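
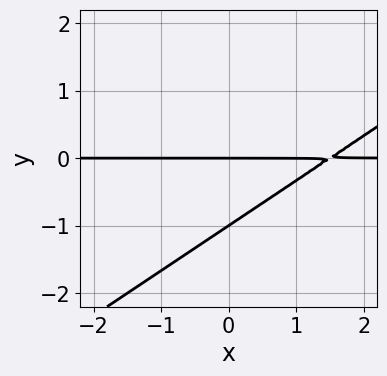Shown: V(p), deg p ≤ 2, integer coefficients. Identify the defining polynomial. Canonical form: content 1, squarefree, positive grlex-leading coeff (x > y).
2*x*y - 3*y^2 - 3*y

First, the degree is 2 — the shape is more complex than any degree-1 curve.
Then, from the axis intercepts and sections: every point of the x-axis in the box is on the curve; the y-axis gridline crossings are at y ∈ {-1, 0}.
Finally, matching integer coefficients to the picture gives p.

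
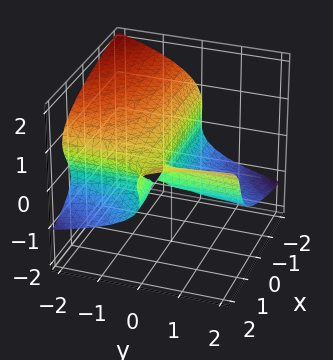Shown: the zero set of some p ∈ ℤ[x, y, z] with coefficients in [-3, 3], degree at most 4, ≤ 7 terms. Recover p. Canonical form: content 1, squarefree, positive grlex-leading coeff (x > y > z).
3*z^3 - 2*x*y + y*z - 2*z^2 + 2*y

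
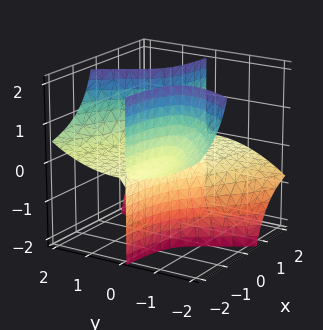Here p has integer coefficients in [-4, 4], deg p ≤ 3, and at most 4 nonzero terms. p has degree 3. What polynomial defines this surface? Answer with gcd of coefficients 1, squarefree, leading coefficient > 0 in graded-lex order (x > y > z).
3*x*y*z + y^3 - z

1. The picture has 3 separate pieces. They look like related sheets of one shape, so recover p as a whole.
2. Degree: a generic line meets the surface in up to 3 points, so deg p = 3.
3. From the axis intercepts and sections: every point of the x-axis in the box is on the surface; it meets the z-axis at z = 0 (among the integer gridlines); it crosses the y-axis at the gridline y = 0.
4. Solving for integer coefficients yields p as stated.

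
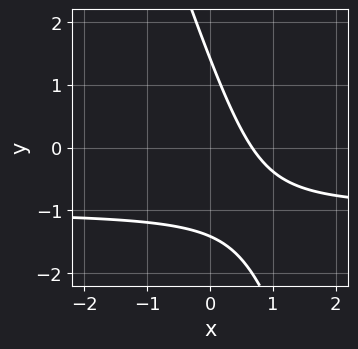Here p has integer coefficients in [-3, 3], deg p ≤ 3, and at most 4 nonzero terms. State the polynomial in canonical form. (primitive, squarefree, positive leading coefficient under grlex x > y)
3*x*y + y^2 + 3*x - 2

First, deg p = 2. The shape is more complex than any degree-1 curve.
Finally, solving for integer coefficients yields p as stated.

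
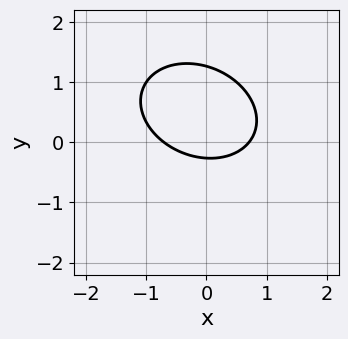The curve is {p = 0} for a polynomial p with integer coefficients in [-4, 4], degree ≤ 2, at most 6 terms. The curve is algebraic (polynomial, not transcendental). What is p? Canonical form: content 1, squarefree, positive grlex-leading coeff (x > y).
Degree: the shape is more complex than any degree-1 curve, so deg p = 2.
Matching integer coefficients to the picture gives p.

2*x^2 + x*y + 3*y^2 - 3*y - 1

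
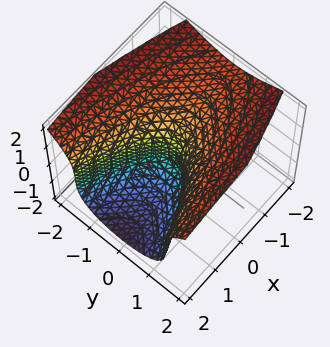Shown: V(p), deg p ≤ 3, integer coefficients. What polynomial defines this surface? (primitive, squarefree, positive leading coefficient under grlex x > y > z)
deg p = 3. No degree-2 surface has this shape.
Observable constraints: it crosses the y-axis at the gridline y = 0; one z-axis crossing is at z = 0; it crosses the x-axis at the gridline x = 0.
Solving for integer coefficients yields p as stated.

z^3 - 2*y^2 + 2*x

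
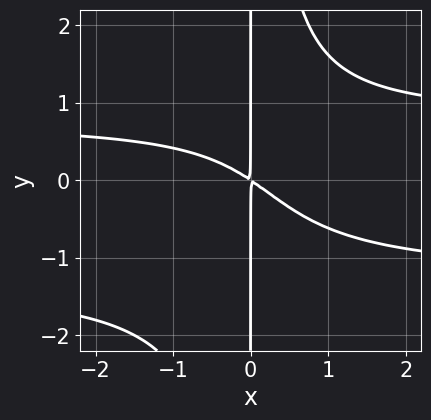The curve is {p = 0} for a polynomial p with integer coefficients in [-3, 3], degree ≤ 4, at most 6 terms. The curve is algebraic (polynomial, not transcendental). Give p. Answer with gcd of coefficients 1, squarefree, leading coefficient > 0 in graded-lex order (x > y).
1. The degree is 4 — no degree-3 curve has this shape.
2. From the axis intercepts and sections: every point of the y-axis in the box is on the curve.
3. Fitting integer coefficients to these (and the overall shape) gives p.

2*x^2*y^2 + x^2*y - 2*x^2 - 3*x*y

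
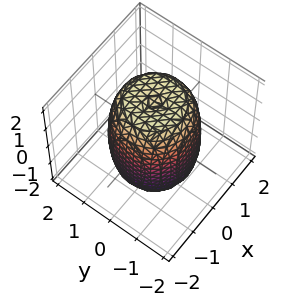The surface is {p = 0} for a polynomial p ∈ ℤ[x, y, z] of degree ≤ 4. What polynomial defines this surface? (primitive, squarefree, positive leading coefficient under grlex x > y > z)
2*x^4 + 4*x^2*y^2 + 2*y^4 - 2*x^2 - 2*y^2 + z^2 - 3

deg p = 4. No degree-3 surface has this shape.
Symmetries: rotational symmetry about the z-axis ⇒ p depends on x, y only through x² + y².
Against the integer gridlines: a circular section at z = 1 has radius between 1 and 2.
Fitting integer coefficients to these (and the overall shape) gives p.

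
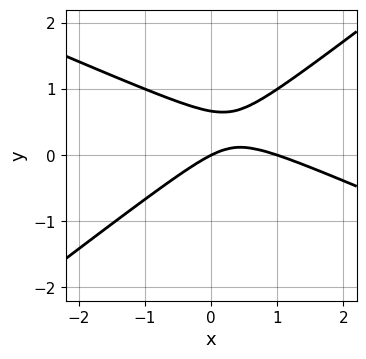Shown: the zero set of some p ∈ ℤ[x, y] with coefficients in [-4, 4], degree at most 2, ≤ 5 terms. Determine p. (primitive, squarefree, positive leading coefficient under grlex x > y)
x^2 + x*y - 3*y^2 - x + 2*y

(a) deg p = 2.
(b) Checking where it meets the axes: it meets the y-axis at y = 0 (among the integer gridlines); the x-axis gridline crossings are at x ∈ {0, 1}.
(c) Putting this together gives p.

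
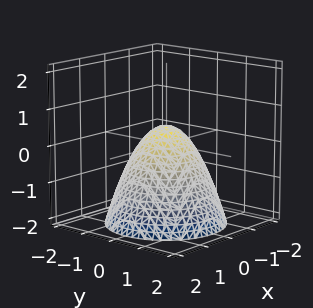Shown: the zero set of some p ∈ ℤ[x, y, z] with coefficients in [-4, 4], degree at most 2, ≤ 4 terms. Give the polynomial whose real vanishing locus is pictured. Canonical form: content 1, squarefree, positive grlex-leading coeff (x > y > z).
(a) Degree: no degree-1 surface has this shape, so deg p = 2.
(b) Symmetry: every cross-section ⟂ z is a circle, so x, y appear only via x² + y².
(c) Reading off the gridlines: a circular section at z = -2 has radius between 1 and 2.
(d) These observations pin down the coefficients.

2*x^2 + 2*y^2 + 2*z - 1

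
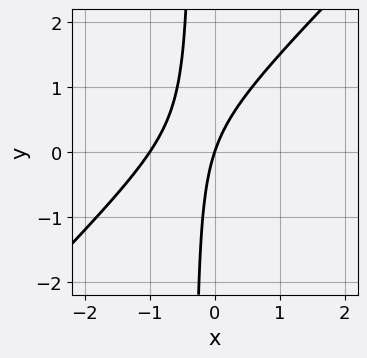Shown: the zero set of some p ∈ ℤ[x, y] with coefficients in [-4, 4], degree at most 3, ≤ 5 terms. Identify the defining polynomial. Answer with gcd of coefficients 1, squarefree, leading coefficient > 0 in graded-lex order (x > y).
First, degree: the shape is more complex than any degree-1 curve, so deg p = 2.
Next, from the visible intercepts: among the integer gridlines, it crosses the x-axis at x ∈ {-1, 0}; it meets the y-axis at y = 0 (among the integer gridlines).
Finally, solving for integer coefficients yields p as stated.

3*x^2 - 3*x*y + 3*x - y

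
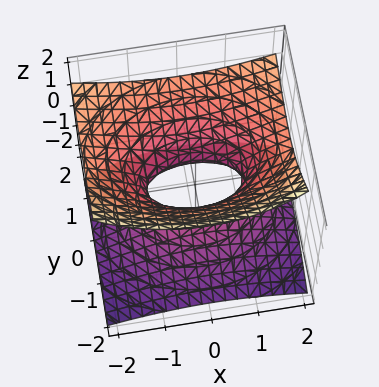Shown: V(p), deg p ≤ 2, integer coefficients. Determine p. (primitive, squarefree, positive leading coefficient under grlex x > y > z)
First, degree: a generic line meets the surface in up to 2 points, so deg p = 2.
Next, against the integer gridlines: no z-intercept at any integer in the box; the x-axis gridline crossings are at x ∈ {-1, 1}.
Finally, assembling these constraints gives the stated polynomial.

x^2 + 2*y^2 - 2*y*z - 3*z^2 - 1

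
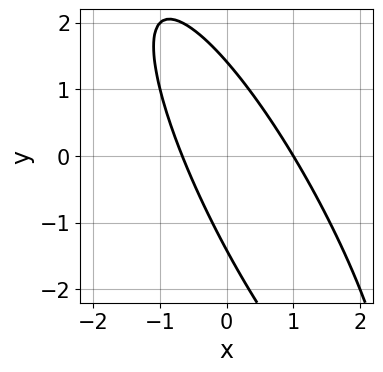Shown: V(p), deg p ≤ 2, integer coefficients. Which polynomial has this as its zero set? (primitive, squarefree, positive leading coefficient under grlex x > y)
1. Degree: a generic line meets the curve in up to 2 points, so deg p = 2.
2. From the visible intercepts: one x-axis crossing is at x = 1.
3. Fitting integer coefficients to these (and the overall shape) gives p.

3*x^2 + 3*x*y + y^2 - x - 2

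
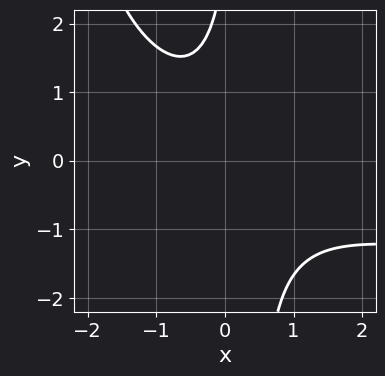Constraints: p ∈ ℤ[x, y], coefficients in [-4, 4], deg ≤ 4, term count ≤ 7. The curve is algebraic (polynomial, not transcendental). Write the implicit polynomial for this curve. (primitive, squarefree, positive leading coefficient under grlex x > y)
x^2*y + 2*x^2 + 3*x*y - y + 3

(a) deg p = 3. No degree-2 curve has this shape.
(b) Reading off the gridlines: no y-intercept at any integer in the box; no x-intercept at any integer in the box.
(c) Assembling these constraints gives the stated polynomial.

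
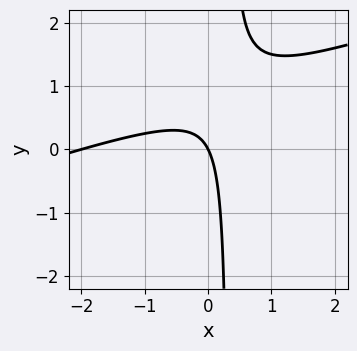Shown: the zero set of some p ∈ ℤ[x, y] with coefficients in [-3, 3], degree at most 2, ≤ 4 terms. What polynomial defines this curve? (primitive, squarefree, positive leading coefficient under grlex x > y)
x^2 - 3*x*y + 2*x + y

(a) The degree is 2 — a generic line meets the curve in up to 2 points.
(b) Observable constraints: one y-axis crossing is at y = 0; among the integer gridlines, it crosses the x-axis at x ∈ {-2, 0}.
(c) Matching integer coefficients to the picture gives p.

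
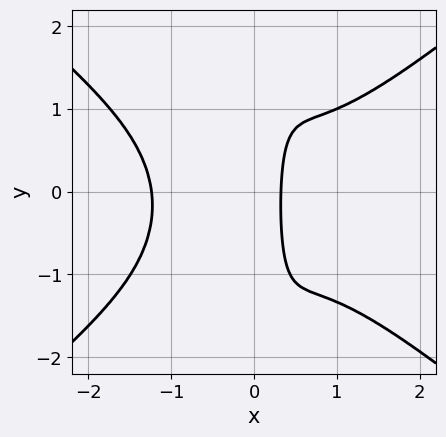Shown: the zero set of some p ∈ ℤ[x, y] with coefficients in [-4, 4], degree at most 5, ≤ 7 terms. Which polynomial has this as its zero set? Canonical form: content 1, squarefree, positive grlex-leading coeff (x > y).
2*x^4 - 3*x^2*y^2 - x^2*y + 3*x - 1

First, the degree is 4 — a generic line meets the curve in up to 4 points.
Then, against the integer gridlines: the curve avoids every integer y-axis point in the box.
Finally, these observations pin down the coefficients.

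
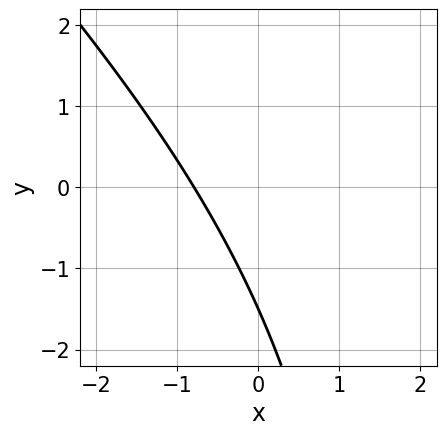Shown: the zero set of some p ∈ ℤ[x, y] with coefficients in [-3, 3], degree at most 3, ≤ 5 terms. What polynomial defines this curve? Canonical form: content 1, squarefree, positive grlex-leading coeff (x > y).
x^2 + x*y - 3*x - 2*y - 3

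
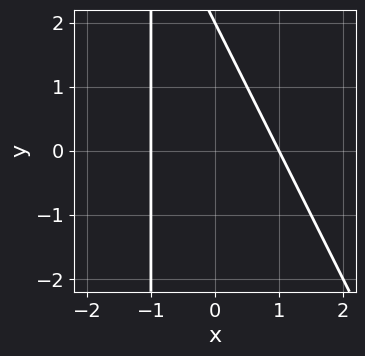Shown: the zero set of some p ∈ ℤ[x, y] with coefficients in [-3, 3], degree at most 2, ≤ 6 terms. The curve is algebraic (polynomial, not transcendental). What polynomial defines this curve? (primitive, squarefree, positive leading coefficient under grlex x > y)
First, deg p = 2.
Then, against the integer gridlines: one y-axis crossing is at y = 2; the x-axis gridline crossings are at x ∈ {-1, 1}.
Finally, assembling these constraints gives the stated polynomial.

2*x^2 + x*y + y - 2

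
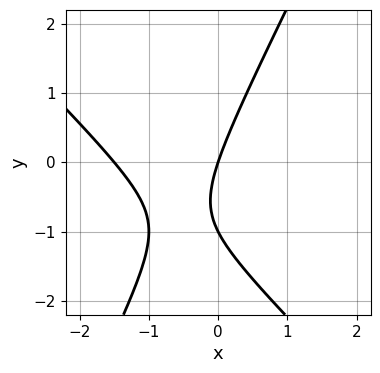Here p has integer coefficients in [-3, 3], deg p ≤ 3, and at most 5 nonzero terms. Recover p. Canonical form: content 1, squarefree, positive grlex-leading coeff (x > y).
(a) deg p = 2. The shape is more complex than any degree-1 curve.
(b) Reading off the gridlines: the y-axis gridline crossings are at y ∈ {-1, 0}; it crosses the x-axis at the gridline x = 0.
(c) These observations pin down the coefficients.

2*x^2 + x*y - y^2 + 3*x - y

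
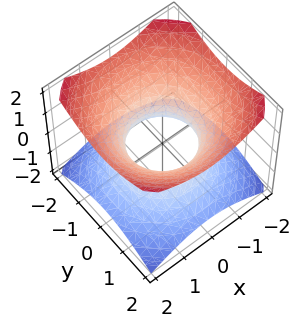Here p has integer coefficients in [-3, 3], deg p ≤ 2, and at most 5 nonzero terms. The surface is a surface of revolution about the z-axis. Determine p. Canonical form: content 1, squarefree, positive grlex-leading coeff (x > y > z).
2*x^2 + 2*y^2 - 3*z^2 - 2

(a) Degree: no degree-1 surface has this shape, so deg p = 2.
(b) Symmetries: the z-axis is an axis of rotation, so x and y enter only as x² + y².
(c) Against the integer gridlines: among the integer gridlines, it crosses the x-axis at x ∈ {-1, 1}; a circular section at z = 1 has radius between 1 and 2.
(d) Fitting integer coefficients to these (and the overall shape) gives p. Check: (0, 1, 0) on the y-axis lies on the surface, and p(0, 1, 0) = 0. ✓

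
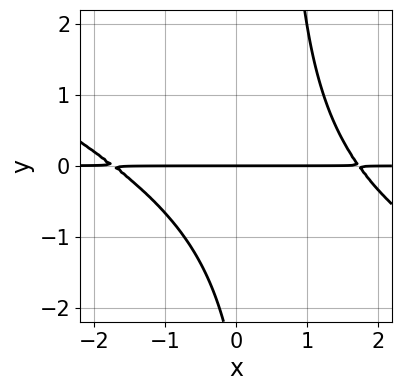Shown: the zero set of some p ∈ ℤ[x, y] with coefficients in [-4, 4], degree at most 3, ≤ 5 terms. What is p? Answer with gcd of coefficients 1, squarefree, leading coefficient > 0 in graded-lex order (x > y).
x^2*y + 2*x*y^2 - y^2 - 3*y

First, deg p = 3. A generic line meets the curve in up to 3 points.
Next, checking where it meets the axes: the visible x-axis segment lies entirely on the curve; it crosses the y-axis at the gridline y = 0.
Finally, fitting integer coefficients to these (and the overall shape) gives p.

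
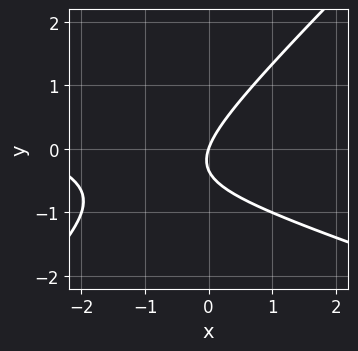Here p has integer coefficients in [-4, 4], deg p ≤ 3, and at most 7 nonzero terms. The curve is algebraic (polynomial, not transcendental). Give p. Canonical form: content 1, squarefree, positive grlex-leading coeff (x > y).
Degree: no degree-1 curve has this shape, so deg p = 2.
From the visible intercepts: one y-axis crossing is at y = 0; it meets the x-axis at x = 0 (among the integer gridlines).
Matching integer coefficients to the picture gives p.

x^2 + 2*x*y - 3*y^2 + 3*x - y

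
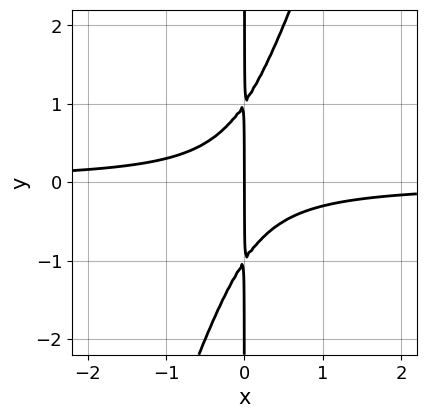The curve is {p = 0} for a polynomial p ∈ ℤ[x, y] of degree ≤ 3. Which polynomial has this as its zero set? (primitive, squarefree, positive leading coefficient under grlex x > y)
3*x^2*y - x*y^2 + x

Degree: no degree-2 curve has this shape, so deg p = 3.
Observable constraints: it meets the x-axis at x = 0 (among the integer gridlines); the visible y-axis segment lies entirely on the curve.
Fitting integer coefficients to these (and the overall shape) gives p.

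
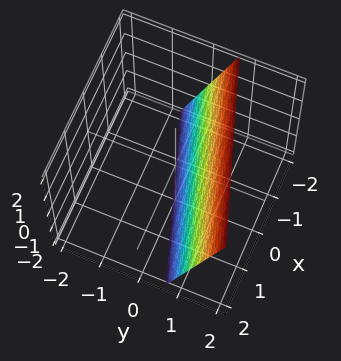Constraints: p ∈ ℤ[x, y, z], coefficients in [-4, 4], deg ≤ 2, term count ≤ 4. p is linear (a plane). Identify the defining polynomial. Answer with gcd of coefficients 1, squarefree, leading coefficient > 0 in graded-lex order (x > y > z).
(a) deg p = 1. Every cross-section is a straight line — this is a plane.
(b) From the visible intercepts: one z-axis crossing is at z = -2; it crosses the x-axis at the gridline x = -2.
(c) Assembling these constraints gives the stated polynomial.

x - 3*y + z + 2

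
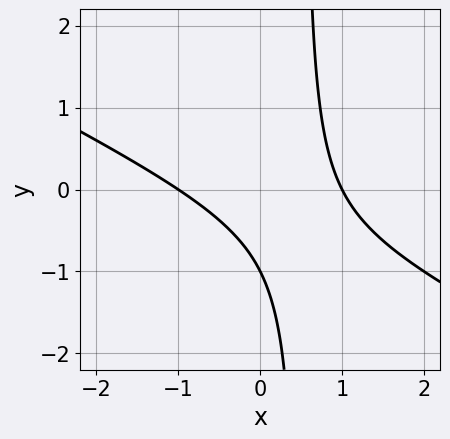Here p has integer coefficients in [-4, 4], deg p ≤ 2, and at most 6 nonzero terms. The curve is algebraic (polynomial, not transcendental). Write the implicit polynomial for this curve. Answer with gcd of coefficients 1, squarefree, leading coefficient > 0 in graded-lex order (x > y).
First, degree: no degree-1 curve has this shape, so deg p = 2.
Then, checking where it meets the axes: it crosses the y-axis at the gridline y = -1; among the integer gridlines, it crosses the x-axis at x ∈ {-1, 1}.
Finally, solving for integer coefficients yields p as stated.

x^2 + 2*x*y - y - 1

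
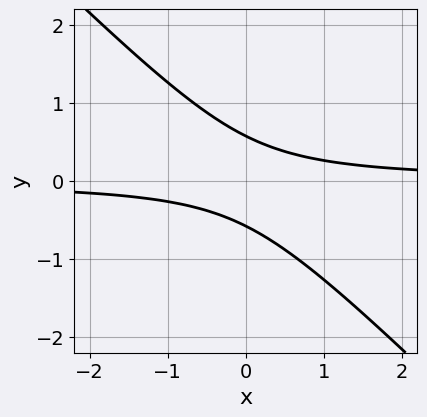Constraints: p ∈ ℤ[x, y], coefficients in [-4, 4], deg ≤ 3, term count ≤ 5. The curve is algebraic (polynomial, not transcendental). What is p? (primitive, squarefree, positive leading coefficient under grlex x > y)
3*x*y + 3*y^2 - 1

(a) The degree is 2 — the shape is more complex than any degree-1 curve.
(b) Checking where it meets the axes: it misses every integer gridline on the x-axis.
(c) Together with the visible shape, these determine p as stated.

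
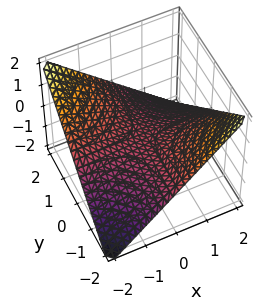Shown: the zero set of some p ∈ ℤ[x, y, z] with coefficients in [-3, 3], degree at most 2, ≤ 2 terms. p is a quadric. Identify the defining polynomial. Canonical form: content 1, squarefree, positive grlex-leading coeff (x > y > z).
x*y + 2*z

First, the degree is 2 — a saddle surface; a quadric.
Then, observable constraints: one z-axis crossing is at z = 0; the visible x-axis segment lies entirely on the surface; the visible y-axis segment lies entirely on the surface.
Finally, solving for integer coefficients yields p as stated.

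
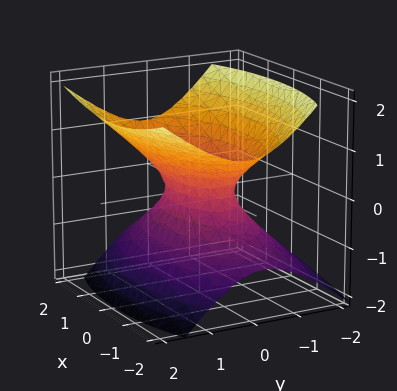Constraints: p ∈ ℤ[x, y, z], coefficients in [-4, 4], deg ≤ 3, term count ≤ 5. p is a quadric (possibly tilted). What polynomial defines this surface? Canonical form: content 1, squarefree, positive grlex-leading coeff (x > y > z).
x^2 + 3*y^2 - y*z - 3*z^2 - 1

1. deg p = 2.
2. From the axis intercepts and sections: no z-intercept at any integer in the box; among the integer gridlines, it crosses the x-axis at x ∈ {-1, 1}.
3. Assembling these constraints gives the stated polynomial.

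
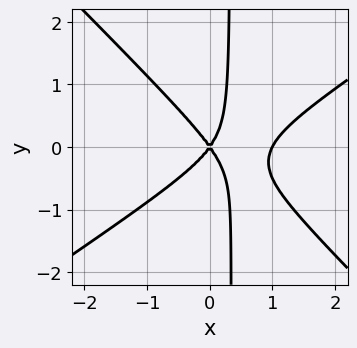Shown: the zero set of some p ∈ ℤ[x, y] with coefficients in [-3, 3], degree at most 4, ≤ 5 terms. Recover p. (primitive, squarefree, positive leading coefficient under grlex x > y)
1. The degree is 3 — a generic line meets the curve in up to 3 points.
2. Checking where it meets the axes: it meets the y-axis at y = 0 (among the integer gridlines); the x-axis gridline crossings are at x ∈ {0, 1}.
3. Fitting integer coefficients to these (and the overall shape) gives p.

2*x^3 - x^2*y - 3*x*y^2 - 2*x^2 + y^2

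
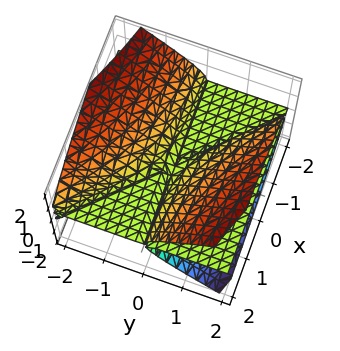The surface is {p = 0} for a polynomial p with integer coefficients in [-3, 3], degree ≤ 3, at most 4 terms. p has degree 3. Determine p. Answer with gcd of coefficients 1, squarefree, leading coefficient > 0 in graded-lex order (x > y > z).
2*x*y*z + 2*y^2*z - 3*z^3

First, there are 2 components. They look like related sheets of one shape, so recover p as a whole.
Next, the degree is 3 — no degree-2 surface has this shape.
Next, observable constraints: every point of the x-axis in the box is on the surface; it crosses the z-axis at the gridline z = 0.
Finally, these observations pin down the coefficients. Check: (0, 2, 0) on the y-axis lies on the surface, and p(0, 2, 0) = 0. ✓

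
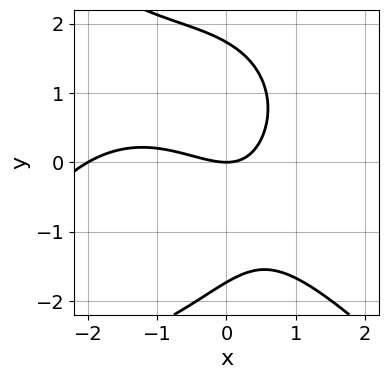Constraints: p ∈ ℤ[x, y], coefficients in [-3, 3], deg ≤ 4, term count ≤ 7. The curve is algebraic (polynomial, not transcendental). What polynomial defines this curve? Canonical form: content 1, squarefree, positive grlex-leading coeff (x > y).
x^3 + y^3 + 2*x^2 + 2*x*y - 3*y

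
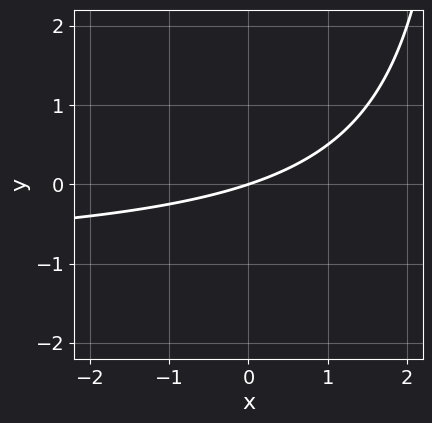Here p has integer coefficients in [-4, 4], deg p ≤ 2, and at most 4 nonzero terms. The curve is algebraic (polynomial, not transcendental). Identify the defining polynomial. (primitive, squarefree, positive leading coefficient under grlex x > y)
x*y + x - 3*y

1. The degree is 2 — the shape is more complex than any degree-1 curve.
2. Checking where it meets the axes: it meets the y-axis at y = 0 (among the integer gridlines); it crosses the x-axis at the gridline x = 0.
3. Together with the visible shape, these determine p as stated.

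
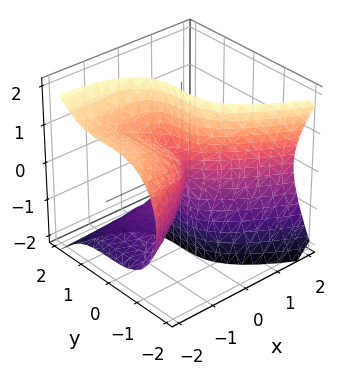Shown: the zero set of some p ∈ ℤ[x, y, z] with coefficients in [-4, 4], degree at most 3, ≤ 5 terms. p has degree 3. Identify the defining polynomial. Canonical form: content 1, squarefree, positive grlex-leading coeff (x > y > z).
x*z^2 + y^3 + x^2

Degree: a generic line meets the surface in up to 3 points, so deg p = 3.
Against the integer gridlines: it crosses the x-axis at the gridline x = 0; it meets the y-axis at y = 0 (among the integer gridlines); every point of the z-axis in the box is on the surface.
Solving for integer coefficients yields p as stated.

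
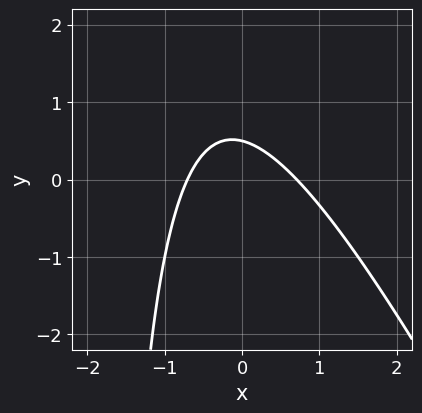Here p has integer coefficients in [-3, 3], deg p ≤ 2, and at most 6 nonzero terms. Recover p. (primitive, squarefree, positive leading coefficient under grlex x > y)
(a) Degree: the shape is more complex than any degree-1 curve, so deg p = 2.
(b) Solving for integer coefficients yields p as stated.

2*x^2 + x*y + 2*y - 1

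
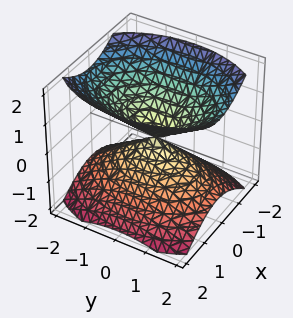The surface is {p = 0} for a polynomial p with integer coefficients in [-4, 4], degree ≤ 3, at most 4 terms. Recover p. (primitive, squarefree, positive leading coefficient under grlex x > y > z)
1. The picture has 2 separate pieces. They look like related sheets of one shape, so recover p as a whole.
2. deg p = 2. Two nappes meeting at a single point; a quadric.
3. Symmetries: the y ↦ −y reflection is a symmetry, so y appears only in even powers; the x ↦ −x reflection is a symmetry, so x appears only in even powers; mirror symmetry z ↦ −z ⇒ only even powers of z.
4. Observable constraints: it meets the x-axis at x = 0 (among the integer gridlines); it crosses the z-axis at the gridline z = 0; one y-axis crossing is at y = 0.
5. Assembling these constraints gives the stated polynomial.

2*x^2 + y^2 - 2*z^2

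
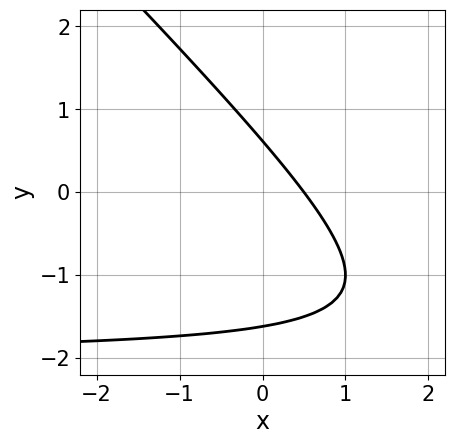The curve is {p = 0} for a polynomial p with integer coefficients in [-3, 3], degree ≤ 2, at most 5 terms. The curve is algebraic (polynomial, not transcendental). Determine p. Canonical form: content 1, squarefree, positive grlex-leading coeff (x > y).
The degree is 2 — no degree-1 curve has this shape.
Putting this together gives p.

x*y + y^2 + 2*x + y - 1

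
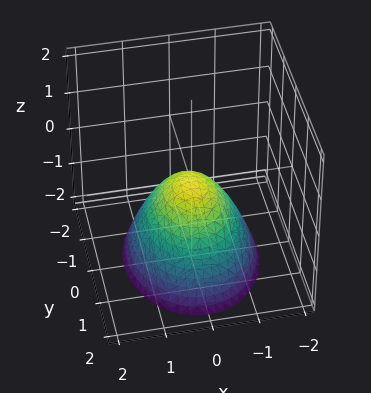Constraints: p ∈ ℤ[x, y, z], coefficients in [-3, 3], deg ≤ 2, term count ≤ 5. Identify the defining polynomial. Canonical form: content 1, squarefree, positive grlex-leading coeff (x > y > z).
3*x^2 + 2*y^2 + 3*z

(a) The degree is 2 — a paraboloid; a quadric.
(b) Symmetries: mirror symmetry x ↦ −x ⇒ only even powers of x; it's symmetric under y → −y, forcing even powers of y.
(c) Observable constraints: one x-axis crossing is at x = 0; it meets the z-axis at z = 0 (among the integer gridlines); one y-axis crossing is at y = 0.
(d) Putting this together gives p.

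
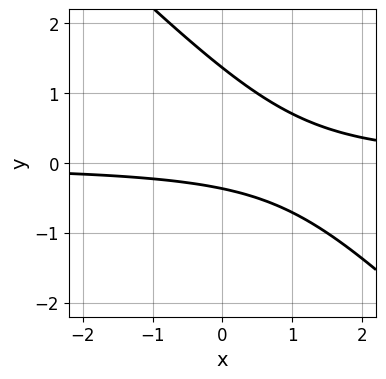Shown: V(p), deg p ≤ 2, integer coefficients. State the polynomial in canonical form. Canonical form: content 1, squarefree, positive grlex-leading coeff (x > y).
First, degree: no degree-1 curve has this shape, so deg p = 2.
Then, from the visible intercepts: it misses every integer gridline on the x-axis.
Finally, these observations pin down the coefficients.

2*x*y + 2*y^2 - 2*y - 1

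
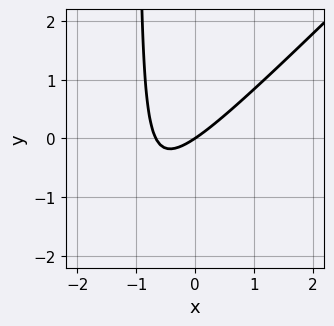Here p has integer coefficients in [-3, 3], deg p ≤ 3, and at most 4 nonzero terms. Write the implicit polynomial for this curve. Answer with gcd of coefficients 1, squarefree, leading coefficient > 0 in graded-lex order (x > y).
3*x^2 - 3*x*y + 2*x - 3*y

1. deg p = 2. No degree-1 curve has this shape.
2. From the axis intercepts and sections: it crosses the y-axis at the gridline y = 0; one x-axis crossing is at x = 0.
3. These observations pin down the coefficients.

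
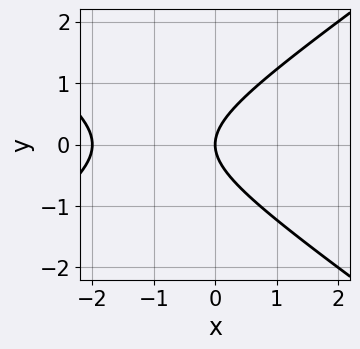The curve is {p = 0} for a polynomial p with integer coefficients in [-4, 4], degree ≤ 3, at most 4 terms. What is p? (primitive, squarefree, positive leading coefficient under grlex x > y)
x^2 - 2*y^2 + 2*x

1. deg p = 2.
2. Symmetries: it's symmetric under y → −y, forcing even powers of y.
3. From the visible intercepts: the x-axis gridline crossings are at x ∈ {-2, 0}; it meets the y-axis at y = 0 (among the integer gridlines).
4. Matching integer coefficients to the picture gives p.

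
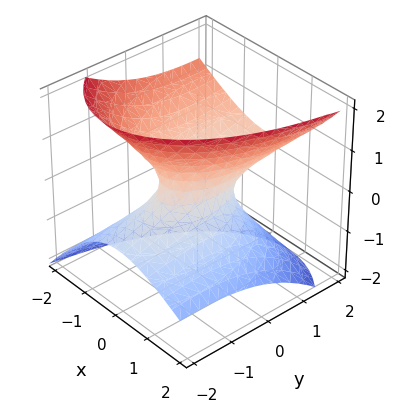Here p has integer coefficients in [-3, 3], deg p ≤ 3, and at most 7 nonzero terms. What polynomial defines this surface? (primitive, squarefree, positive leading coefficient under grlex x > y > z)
First, the degree is 2 — a generic line meets the surface in up to 2 points.
Next, from the visible intercepts: the y-axis gridline crossings are at y ∈ {-1, 1}; it misses every integer gridline on the z-axis.
Finally, putting this together gives p.

3*x^2 + 2*x*z + y^2 - 3*y*z - 3*z^2 - 1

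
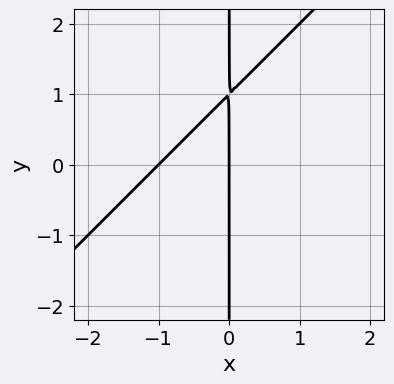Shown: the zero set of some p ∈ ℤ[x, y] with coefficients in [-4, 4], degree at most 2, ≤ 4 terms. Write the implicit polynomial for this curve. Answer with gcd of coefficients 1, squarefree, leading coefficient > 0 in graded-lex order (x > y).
x^2 - x*y + x

(a) deg p = 2.
(b) Observable constraints: every point of the y-axis in the box is on the curve; the x-axis gridline crossings are at x ∈ {-1, 0}.
(c) Solving for integer coefficients yields p as stated.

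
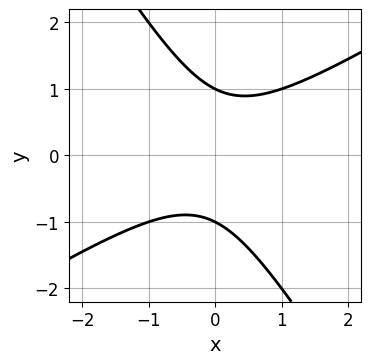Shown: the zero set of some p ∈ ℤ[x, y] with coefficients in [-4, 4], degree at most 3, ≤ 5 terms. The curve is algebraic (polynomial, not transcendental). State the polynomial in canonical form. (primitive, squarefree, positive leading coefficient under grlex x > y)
x^2 - x*y - y^2 + 1

Degree: the shape is more complex than any degree-1 curve, so deg p = 2.
From the visible intercepts: among the integer gridlines, it crosses the y-axis at y ∈ {-1, 1}; it misses every integer gridline on the x-axis.
Together with the visible shape, these determine p as stated.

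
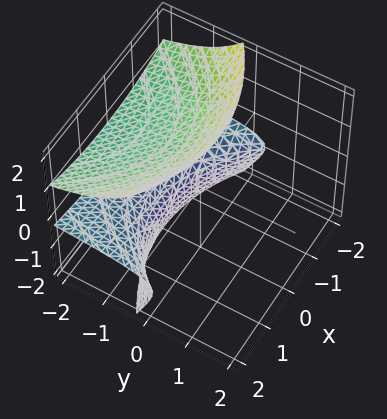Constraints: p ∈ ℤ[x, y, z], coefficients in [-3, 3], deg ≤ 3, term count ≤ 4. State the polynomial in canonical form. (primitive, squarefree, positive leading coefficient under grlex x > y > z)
x^2*z + 3*y*z^2 - z^3 + 3

The picture has 2 separate pieces.
Degree: the shape is more complex than any degree-2 surface, so deg p = 3.
Against the integer gridlines: the surface avoids every integer y-axis point in the box; no x-intercept at any integer in the box.
Together with the visible shape, these determine p as stated.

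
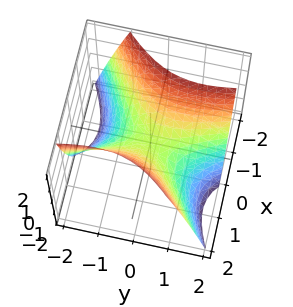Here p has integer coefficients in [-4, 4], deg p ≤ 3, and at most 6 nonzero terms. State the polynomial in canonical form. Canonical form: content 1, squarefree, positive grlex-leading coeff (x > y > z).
2*x^2 - 2*x*y - y^2 - 2*z

1. Degree: a generic line meets the surface in up to 2 points, so deg p = 2.
2. Reading off the gridlines: one y-axis crossing is at y = 0; it crosses the x-axis at the gridline x = 0.
3. Matching integer coefficients to the picture gives p.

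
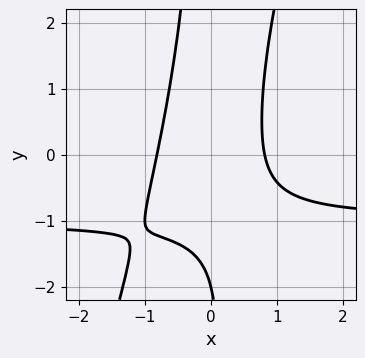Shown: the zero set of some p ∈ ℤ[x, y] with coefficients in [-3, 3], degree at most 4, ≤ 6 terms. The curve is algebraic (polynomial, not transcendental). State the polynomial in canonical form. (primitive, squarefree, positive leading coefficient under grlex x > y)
3*x^2*y - x*y^2 + 3*x^2 - y - 2

1. Degree: the shape is more complex than any degree-2 curve, so deg p = 3.
2. Checking where it meets the axes: it crosses the y-axis at the gridline y = -2.
3. Together with the visible shape, these determine p as stated.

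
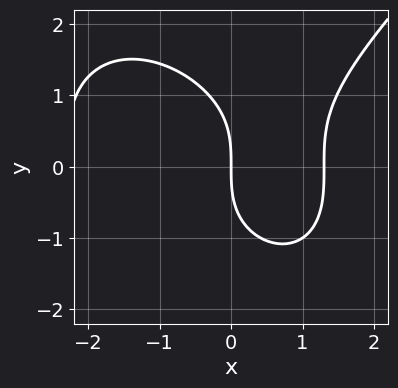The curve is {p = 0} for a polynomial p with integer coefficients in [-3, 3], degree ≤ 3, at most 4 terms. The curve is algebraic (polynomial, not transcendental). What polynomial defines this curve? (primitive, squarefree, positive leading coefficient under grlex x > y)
x^3 - y^3 + x^2 - 3*x

The degree is 3 — the shape is more complex than any degree-2 curve.
From the visible intercepts: one x-axis crossing is at x = 0; it crosses the y-axis at the gridline y = 0.
Fitting integer coefficients to these (and the overall shape) gives p.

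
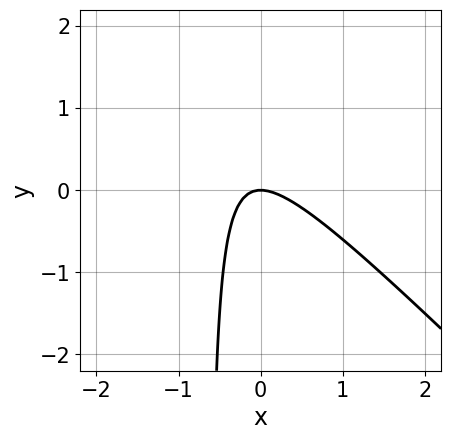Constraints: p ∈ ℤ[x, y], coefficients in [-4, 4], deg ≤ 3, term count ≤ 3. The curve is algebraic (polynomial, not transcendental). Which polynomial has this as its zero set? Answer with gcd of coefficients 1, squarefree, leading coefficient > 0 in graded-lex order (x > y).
3*x^2 + 3*x*y + 2*y

1. Degree: a generic line meets the curve in up to 2 points, so deg p = 2.
2. Checking where it meets the axes: one x-axis crossing is at x = 0; one y-axis crossing is at y = 0.
3. Matching integer coefficients to the picture gives p.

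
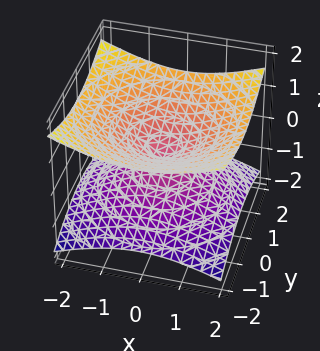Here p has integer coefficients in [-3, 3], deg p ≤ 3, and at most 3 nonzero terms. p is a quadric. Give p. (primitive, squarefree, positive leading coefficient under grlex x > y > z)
x^2 + y^2 - 3*z^2

(a) deg p = 2. Two nappes meeting at a single point; a quadric.
(b) Symmetries: the z-axis is an axis of rotation, so x and y enter only as x² + y²; the z ↦ −z reflection is a symmetry, so z appears only in even powers.
(c) Against the integer gridlines: it crosses the y-axis at the gridline y = 0; a circular section at z = 1 has radius between 1 and 2; it crosses the x-axis at the gridline x = 0; one z-axis crossing is at z = 0.
(d) Together with the visible shape, these determine p as stated.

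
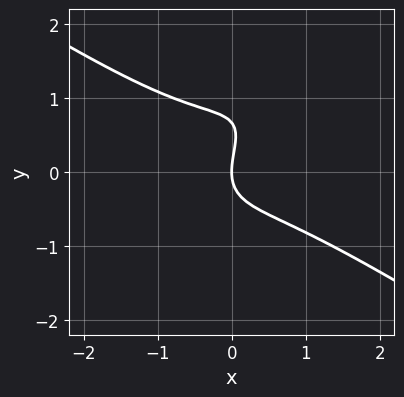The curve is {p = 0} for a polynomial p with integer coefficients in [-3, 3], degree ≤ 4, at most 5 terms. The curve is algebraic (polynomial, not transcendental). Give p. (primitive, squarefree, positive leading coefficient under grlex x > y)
The degree is 3 — no degree-2 curve has this shape.
From the visible intercepts: one x-axis crossing is at x = 0; one y-axis crossing is at y = 0.
Matching integer coefficients to the picture gives p.

2*x^3 - 3*x*y^2 + 3*y^3 - 2*y^2 + 3*x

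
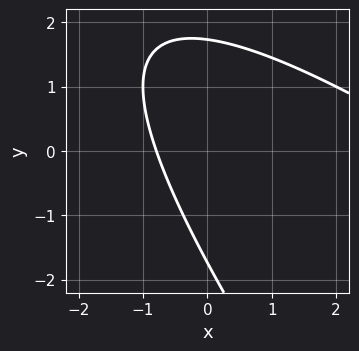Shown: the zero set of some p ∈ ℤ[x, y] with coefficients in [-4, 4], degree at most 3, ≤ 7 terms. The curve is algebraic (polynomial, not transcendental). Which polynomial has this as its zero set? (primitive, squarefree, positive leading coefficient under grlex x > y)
x^2 + 2*x*y + y^2 - 3*x - 3

(a) Degree: a generic line meets the curve in up to 2 points, so deg p = 2.
(b) The integer polynomial consistent with all of this is the stated p.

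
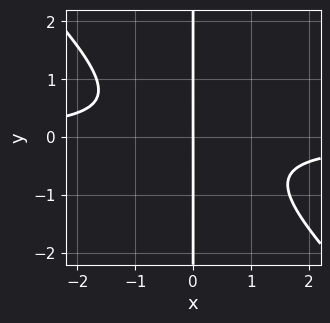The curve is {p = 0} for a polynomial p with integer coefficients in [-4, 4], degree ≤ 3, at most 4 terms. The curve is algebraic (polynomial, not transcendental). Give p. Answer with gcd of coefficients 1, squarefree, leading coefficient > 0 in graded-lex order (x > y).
1. The degree is 3 — a generic line meets the curve in up to 3 points.
2. Against the integer gridlines: it crosses the x-axis at the gridline x = 0; every point of the y-axis in the box is on the curve.
3. Matching integer coefficients to the picture gives p.

3*x^2*y + 3*x*y^2 + 2*x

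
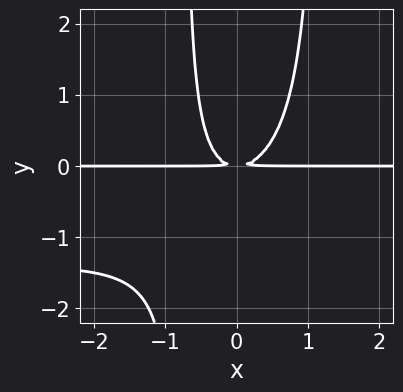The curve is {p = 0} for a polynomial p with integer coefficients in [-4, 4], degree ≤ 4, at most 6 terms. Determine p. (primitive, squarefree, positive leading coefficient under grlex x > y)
The degree is 4 — no degree-3 curve has this shape.
Observable constraints: every point of the x-axis in the box is on the curve.
Matching integer coefficients to the picture gives p.

2*x^2*y^2 + 3*x^2*y - x*y^2 - 2*y^2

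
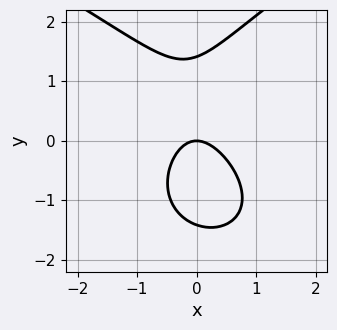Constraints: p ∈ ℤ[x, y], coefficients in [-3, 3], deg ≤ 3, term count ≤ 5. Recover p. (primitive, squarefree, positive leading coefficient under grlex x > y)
y^3 - 3*x^2 - x*y - 2*y

The degree is 3 — the shape is more complex than any degree-2 curve.
Against the integer gridlines: it crosses the y-axis at the gridline y = 0; it crosses the x-axis at the gridline x = 0.
Together with the visible shape, these determine p as stated.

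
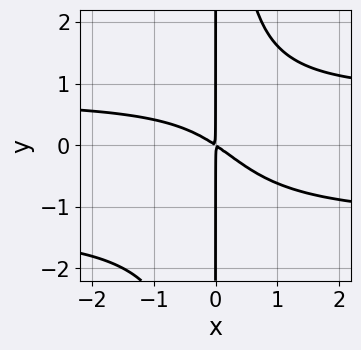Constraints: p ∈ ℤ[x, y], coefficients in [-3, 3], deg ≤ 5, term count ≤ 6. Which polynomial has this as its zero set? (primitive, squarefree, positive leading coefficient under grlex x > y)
2*x^2*y^2 + x^2*y - 2*x^2 - 3*x*y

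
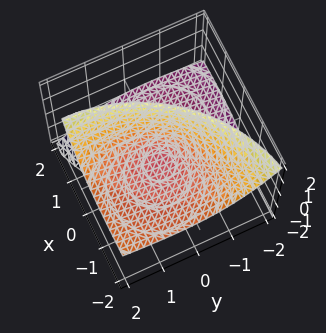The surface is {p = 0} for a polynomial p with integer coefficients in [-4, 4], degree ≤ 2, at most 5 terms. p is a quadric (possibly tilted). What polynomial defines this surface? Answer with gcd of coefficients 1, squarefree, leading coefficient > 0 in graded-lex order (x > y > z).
x^2 + 3*x*z + y^2 - 2*y*z - z^2

First, I count 2 distinct pieces. Treating them together as one polynomial.
Next, degree: the shape is more complex than any degree-1 surface, so deg p = 2.
Next, checking where it meets the axes: it crosses the z-axis at the gridline z = 0; it crosses the x-axis at the gridline x = 0.
Finally, together with the visible shape, these determine p as stated.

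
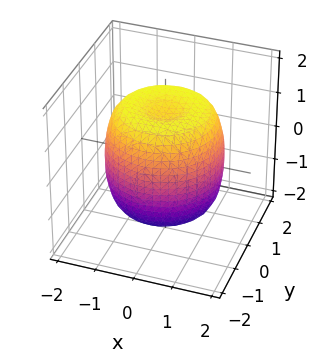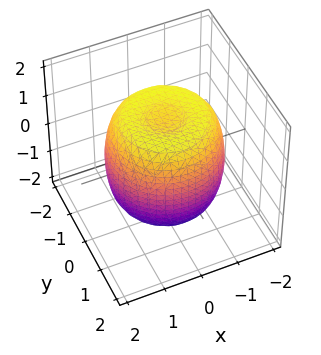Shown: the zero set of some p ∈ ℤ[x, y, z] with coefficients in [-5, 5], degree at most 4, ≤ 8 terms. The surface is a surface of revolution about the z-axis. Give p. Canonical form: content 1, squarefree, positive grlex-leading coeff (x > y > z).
(a) deg p = 4. The shape is more complex than any degree-3 surface.
(b) Symmetries: the surface is invariant under rotation about z: p = q(x² + y², z).
(c) Checking where it meets the axes: a circular section at z = 0 has radius between 1 and 2.
(d) The integer polynomial consistent with all of this is the stated p.

2*x^4 + 4*x^2*y^2 + 2*y^4 - 3*x^2 - 3*y^2 + 2*z^2 - 3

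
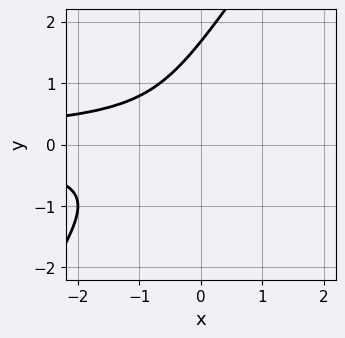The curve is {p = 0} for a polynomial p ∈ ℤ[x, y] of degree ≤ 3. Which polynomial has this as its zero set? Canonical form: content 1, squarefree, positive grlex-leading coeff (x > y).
1. The degree is 3 — the shape is more complex than any degree-2 curve.
2. Checking where it meets the axes: the curve avoids every integer x-axis point in the box.
3. The integer polynomial consistent with all of this is the stated p.

3*x*y^2 - 2*y^3 + 3*y^2 + 1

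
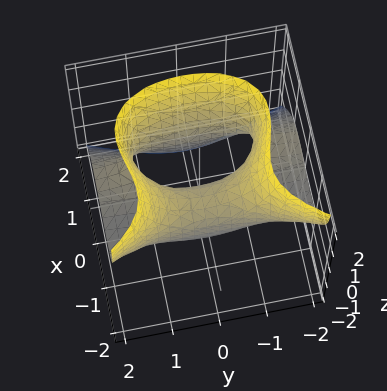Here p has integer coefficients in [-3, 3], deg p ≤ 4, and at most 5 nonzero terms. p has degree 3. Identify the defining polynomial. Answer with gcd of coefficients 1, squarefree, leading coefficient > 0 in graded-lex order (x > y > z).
3*x^3 + 2*y^2*z - 2*z^2 - 3*x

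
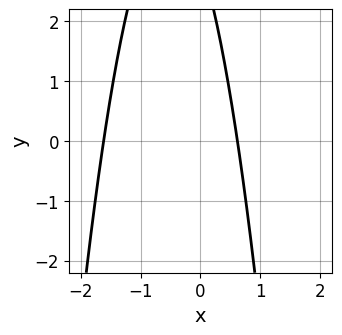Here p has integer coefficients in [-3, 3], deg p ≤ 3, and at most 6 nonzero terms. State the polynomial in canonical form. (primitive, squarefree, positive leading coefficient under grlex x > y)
(a) Degree: the shape is more complex than any degree-1 curve, so deg p = 2.
(b) Checking where it meets the axes: no y-intercept at any integer in the box.
(c) These observations pin down the coefficients.

3*x^2 + 3*x + y - 3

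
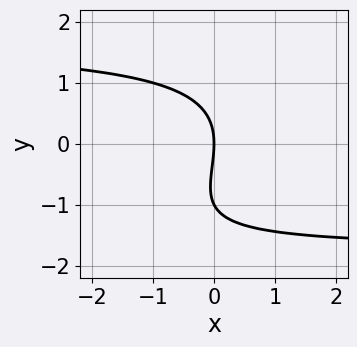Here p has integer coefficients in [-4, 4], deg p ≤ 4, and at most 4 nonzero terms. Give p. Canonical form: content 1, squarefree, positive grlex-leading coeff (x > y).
x*y^2 - y^3 - y^2 - 3*x

(a) deg p = 3. No degree-2 curve has this shape.
(b) Checking where it meets the axes: among the integer gridlines, it crosses the y-axis at y ∈ {-1, 0}; one x-axis crossing is at x = 0.
(c) Assembling these constraints gives the stated polynomial.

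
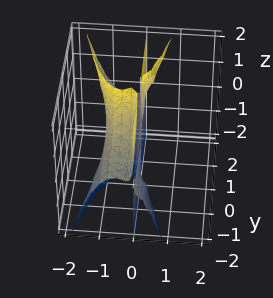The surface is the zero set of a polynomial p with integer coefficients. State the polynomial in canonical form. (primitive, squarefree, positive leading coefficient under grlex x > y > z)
1. The picture has 3 separate pieces. Treating them together as one polynomial.
2. Degree: a generic line meets the surface in up to 3 points, so deg p = 3.
3. Observable constraints: it crosses the x-axis at the gridline x = -1; the visible z-axis segment lies entirely on the surface.
4. The integer polynomial consistent with all of this is the stated p.

3*x^3 - x*y*z + 3*x^2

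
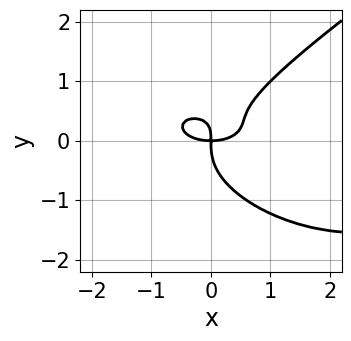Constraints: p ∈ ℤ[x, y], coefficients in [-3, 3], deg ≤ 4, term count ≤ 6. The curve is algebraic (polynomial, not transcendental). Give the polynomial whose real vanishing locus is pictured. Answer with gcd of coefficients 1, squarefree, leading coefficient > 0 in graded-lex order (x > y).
x^3*y - 3*y^4 + x^3 + 3*x*y^2 - 2*x*y

First, deg p = 4.
Next, reading off the gridlines: one y-axis crossing is at y = 0; it crosses the x-axis at the gridline x = 0.
Finally, matching integer coefficients to the picture gives p.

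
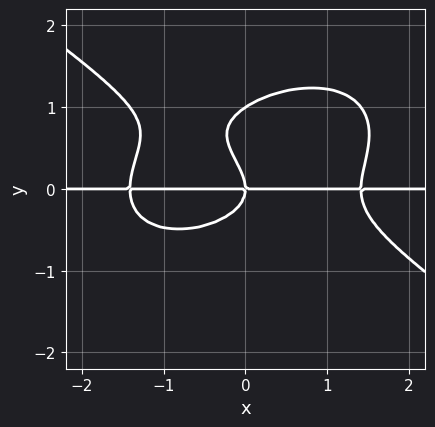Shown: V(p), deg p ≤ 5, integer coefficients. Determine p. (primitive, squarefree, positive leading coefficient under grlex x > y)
x^3*y + 3*y^4 - 3*y^3 - 2*x*y

First, the degree is 4 — a generic line meets the curve in up to 4 points.
Then, from the visible intercepts: the y-axis gridline crossings are at y ∈ {0, 1}; every point of the x-axis in the box is on the curve.
Finally, these observations pin down the coefficients.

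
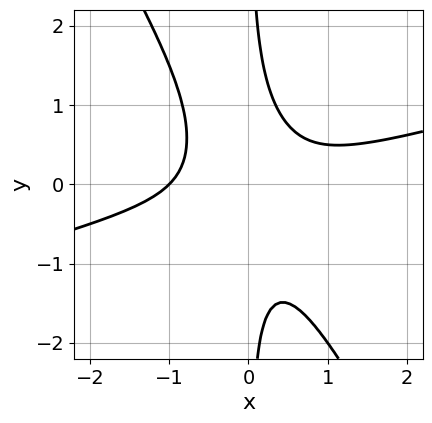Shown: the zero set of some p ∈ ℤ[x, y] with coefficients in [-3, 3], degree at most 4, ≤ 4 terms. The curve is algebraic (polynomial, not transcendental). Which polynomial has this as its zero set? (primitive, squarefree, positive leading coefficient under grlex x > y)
x^3 - 3*x^2*y - 2*x*y^2 + 1

The degree is 3 — no degree-2 curve has this shape.
Checking where it meets the axes: it meets the x-axis at x = -1 (among the integer gridlines); it misses every integer gridline on the y-axis.
Solving for integer coefficients yields p as stated.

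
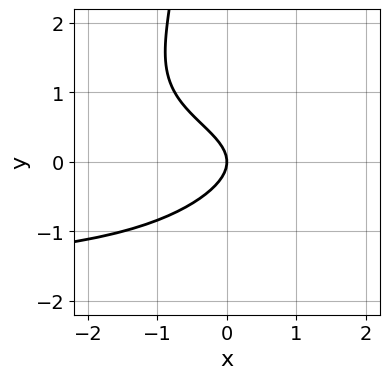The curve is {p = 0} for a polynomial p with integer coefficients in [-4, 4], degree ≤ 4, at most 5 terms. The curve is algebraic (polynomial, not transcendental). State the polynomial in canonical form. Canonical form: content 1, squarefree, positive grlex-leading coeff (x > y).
deg p = 4.
Reading off the gridlines: it crosses the x-axis at the gridline x = 0; it meets the y-axis at y = 0 (among the integer gridlines).
Assembling these constraints gives the stated polynomial.

x*y^3 + x*y^2 + 3*y^2 + 2*x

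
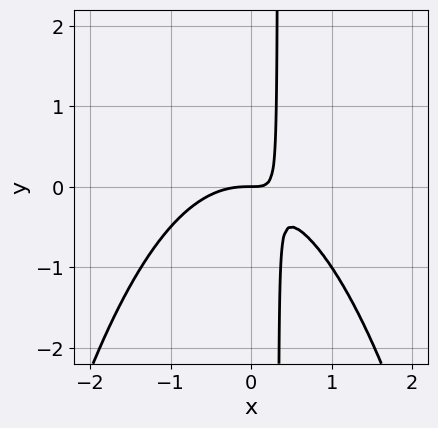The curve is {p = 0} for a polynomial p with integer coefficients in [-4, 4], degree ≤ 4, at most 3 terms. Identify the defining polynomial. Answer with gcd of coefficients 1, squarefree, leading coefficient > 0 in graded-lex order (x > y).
2*x^3 + 3*x*y - y

1. The degree is 3 — a generic line meets the curve in up to 3 points.
2. Checking where it meets the axes: it crosses the x-axis at the gridline x = 0; it crosses the y-axis at the gridline y = 0.
3. Fitting integer coefficients to these (and the overall shape) gives p.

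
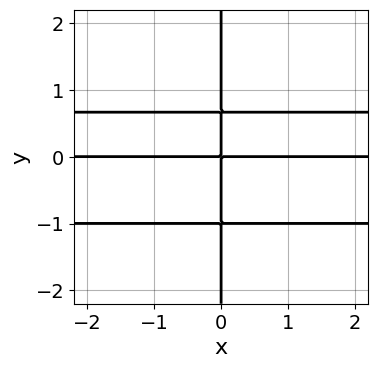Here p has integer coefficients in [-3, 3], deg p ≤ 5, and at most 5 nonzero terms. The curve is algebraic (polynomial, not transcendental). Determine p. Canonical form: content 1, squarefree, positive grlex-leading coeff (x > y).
3*x*y^3 + x*y^2 - 2*x*y

Degree: the shape is more complex than any degree-3 curve, so deg p = 4.
From the axis intercepts and sections: every point of the y-axis in the box is on the curve; the visible x-axis segment lies entirely on the curve.
Putting this together gives p.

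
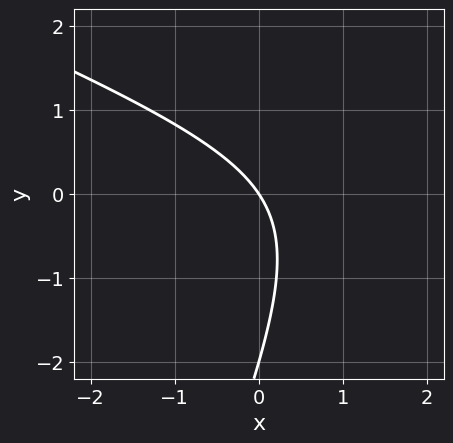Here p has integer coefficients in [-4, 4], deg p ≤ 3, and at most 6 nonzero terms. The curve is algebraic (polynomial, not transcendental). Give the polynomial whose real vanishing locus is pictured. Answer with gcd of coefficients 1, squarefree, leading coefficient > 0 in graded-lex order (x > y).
x^2 + 2*x*y - y^2 - 3*x - 2*y

The degree is 2 — a generic line meets the curve in up to 2 points.
From the visible intercepts: among the integer gridlines, it crosses the y-axis at y ∈ {-2, 0}; it meets the x-axis at x = 0 (among the integer gridlines).
Solving for integer coefficients yields p as stated.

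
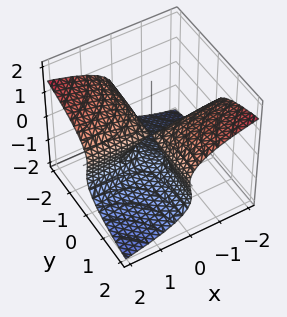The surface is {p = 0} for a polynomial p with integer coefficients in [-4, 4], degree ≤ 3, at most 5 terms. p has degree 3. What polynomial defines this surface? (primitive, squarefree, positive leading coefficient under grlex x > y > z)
z^3 + x*y + z^2

(a) Degree: no degree-2 surface has this shape, so deg p = 3.
(b) From the axis intercepts and sections: one z-axis crossing is at z = -1; the visible x-axis segment lies entirely on the surface; the visible y-axis segment lies entirely on the surface.
(c) The integer polynomial consistent with all of this is the stated p.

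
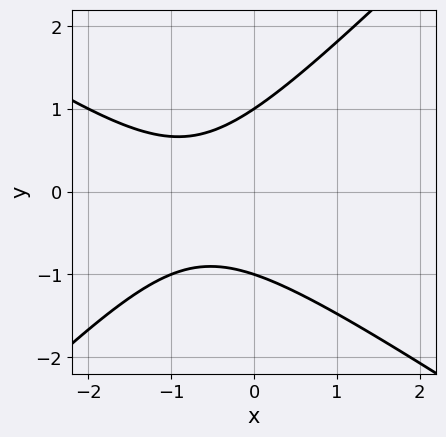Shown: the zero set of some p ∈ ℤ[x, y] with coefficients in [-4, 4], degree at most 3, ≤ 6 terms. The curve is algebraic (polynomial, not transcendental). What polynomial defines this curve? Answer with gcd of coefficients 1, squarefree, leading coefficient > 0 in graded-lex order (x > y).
2*x^2 + x*y - 3*y^2 + 3*x + 3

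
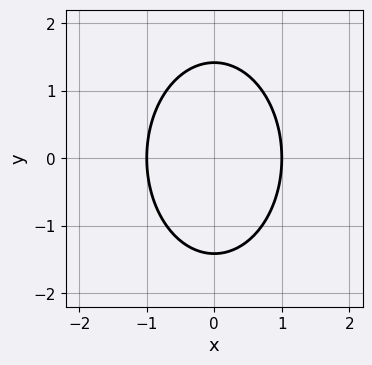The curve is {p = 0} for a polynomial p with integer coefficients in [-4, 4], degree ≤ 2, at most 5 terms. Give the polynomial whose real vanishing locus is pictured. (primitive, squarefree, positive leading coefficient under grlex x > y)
1. Degree: no degree-1 curve has this shape, so deg p = 2.
2. Symmetries: the y ↦ −y reflection is a symmetry, so y appears only in even powers; it's symmetric under x → −x, forcing even powers of x.
3. Checking where it meets the axes: the x-axis gridline crossings are at x ∈ {-1, 1}.
4. Putting this together gives p.

2*x^2 + y^2 - 2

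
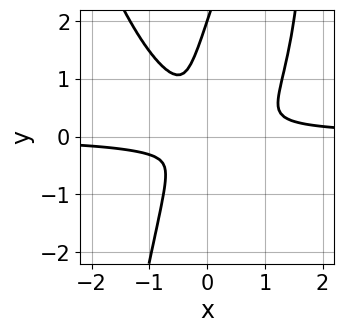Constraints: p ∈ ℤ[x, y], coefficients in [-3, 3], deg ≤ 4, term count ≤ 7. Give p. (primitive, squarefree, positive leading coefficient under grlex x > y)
3*x^3*y - 3*x*y^2 + y^3 - x^2 - 2*y^2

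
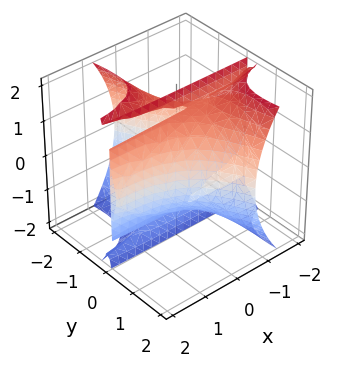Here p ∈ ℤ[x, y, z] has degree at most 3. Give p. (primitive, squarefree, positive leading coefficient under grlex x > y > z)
deg p = 3. No degree-2 surface has this shape.
Checking where it meets the axes: every point of the z-axis in the box is on the surface; the y-axis gridline crossings are at y ∈ {-2, 0, 1}.
Solving for integer coefficients yields p as stated. Check: (-2, 0, 0) on the x-axis lies on the surface, and p(-2, 0, 0) = 0. ✓

3*x*y^2 + y^3 + y*z^2 + y^2 - 2*y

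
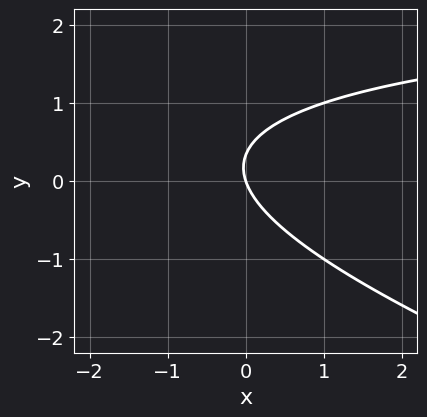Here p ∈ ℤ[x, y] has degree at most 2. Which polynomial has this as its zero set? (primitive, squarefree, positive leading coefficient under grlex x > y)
deg p = 2. A generic line meets the curve in up to 2 points.
Against the integer gridlines: one y-axis crossing is at y = 0; it crosses the x-axis at the gridline x = 0.
Assembling these constraints gives the stated polynomial.

x*y + 3*y^2 - 3*x - y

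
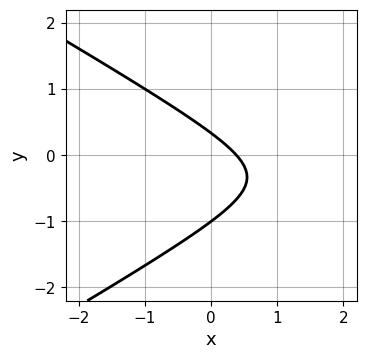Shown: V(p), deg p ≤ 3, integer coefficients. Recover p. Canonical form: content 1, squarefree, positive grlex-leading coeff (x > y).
x^2 - 3*y^2 - 3*x - 2*y + 1

deg p = 2. No degree-1 curve has this shape.
Against the integer gridlines: it crosses the y-axis at the gridline y = -1.
Solving for integer coefficients yields p as stated.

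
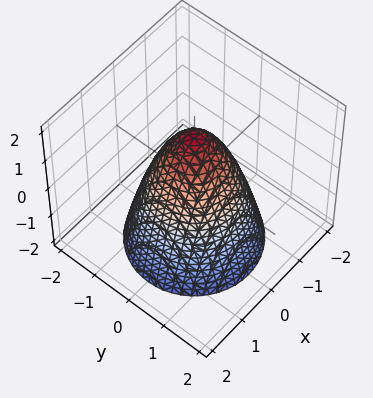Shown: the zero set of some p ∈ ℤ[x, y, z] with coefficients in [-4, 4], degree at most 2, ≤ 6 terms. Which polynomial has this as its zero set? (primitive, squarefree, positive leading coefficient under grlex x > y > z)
3*x^2 + 3*y^2 + 2*z - 3

(a) The degree is 2 — the shape is more complex than any degree-1 surface.
(b) Symmetries: the surface is invariant under rotation about z: p = q(x² + y², z).
(c) From the visible intercepts: the y-axis gridline crossings are at y ∈ {-1, 1}; the x-axis gridline crossings are at x ∈ {-1, 1}; a circular section at z = -2 has radius between 1 and 2.
(d) Matching integer coefficients to the picture gives p.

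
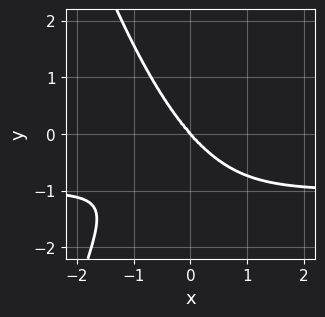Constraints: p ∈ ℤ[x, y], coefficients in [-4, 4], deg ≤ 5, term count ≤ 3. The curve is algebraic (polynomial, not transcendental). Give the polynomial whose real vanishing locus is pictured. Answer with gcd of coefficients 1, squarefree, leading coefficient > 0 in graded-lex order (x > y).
First, degree: a generic line meets the curve in up to 4 points, so deg p = 4.
Then, observable constraints: it meets the y-axis at y = 0 (among the integer gridlines); it crosses the x-axis at the gridline x = 0.
Finally, assembling these constraints gives the stated polynomial.

3*x^3*y + 3*x^3 + 2*y^3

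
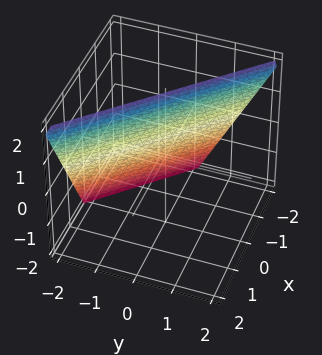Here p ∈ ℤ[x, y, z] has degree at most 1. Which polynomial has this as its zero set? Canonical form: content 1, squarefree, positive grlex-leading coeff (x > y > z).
2*x + 2*y - z + 2

First, the degree is 1 — the surface is flat (a plane).
Then, from the axis intercepts and sections: it meets the z-axis at z = 2 (among the integer gridlines); it meets the x-axis at x = -1 (among the integer gridlines); one y-axis crossing is at y = -1.
Finally, solving for integer coefficients yields p as stated.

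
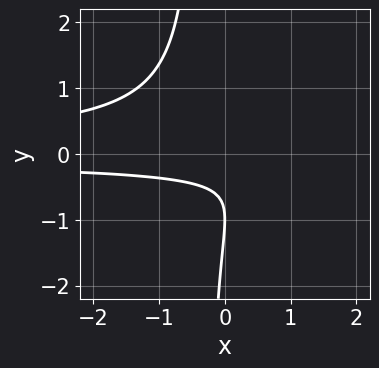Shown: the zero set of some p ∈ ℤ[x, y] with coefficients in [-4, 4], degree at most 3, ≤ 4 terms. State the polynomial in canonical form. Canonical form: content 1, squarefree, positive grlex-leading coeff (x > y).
3*x*y^2 + y^2 + 2*y + 1

First, the degree is 3 — no degree-2 curve has this shape.
Then, against the integer gridlines: no x-intercept at any integer in the box; it meets the y-axis at y = -1 (among the integer gridlines).
Finally, fitting integer coefficients to these (and the overall shape) gives p.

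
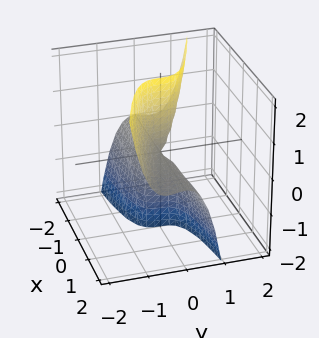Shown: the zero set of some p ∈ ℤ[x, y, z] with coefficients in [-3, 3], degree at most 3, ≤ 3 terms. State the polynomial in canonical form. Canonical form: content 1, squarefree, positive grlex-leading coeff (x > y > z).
First, deg p = 3. The shape is more complex than any degree-2 surface.
Then, from the axis intercepts and sections: the visible x-axis segment lies entirely on the surface; one y-axis crossing is at y = 0; every point of the z-axis in the box is on the surface.
Finally, solving for integer coefficients yields p as stated.

x*y^2 + 3*y^3 + x*z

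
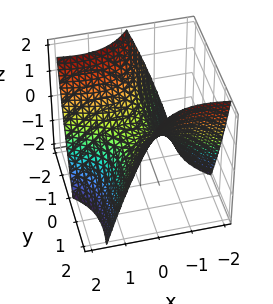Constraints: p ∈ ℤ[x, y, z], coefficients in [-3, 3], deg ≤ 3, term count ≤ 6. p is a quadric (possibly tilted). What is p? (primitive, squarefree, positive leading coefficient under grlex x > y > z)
x^2 + 2*x*y - y^2 + 2*z

First, deg p = 2. No degree-1 surface has this shape.
Then, from the axis intercepts and sections: it crosses the x-axis at the gridline x = 0; it crosses the y-axis at the gridline y = 0; it meets the z-axis at z = 0 (among the integer gridlines).
Finally, matching integer coefficients to the picture gives p.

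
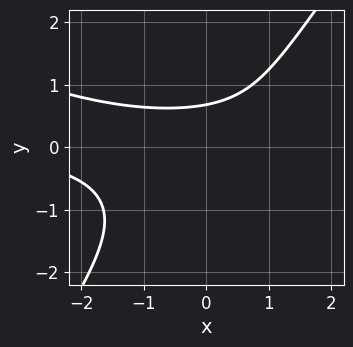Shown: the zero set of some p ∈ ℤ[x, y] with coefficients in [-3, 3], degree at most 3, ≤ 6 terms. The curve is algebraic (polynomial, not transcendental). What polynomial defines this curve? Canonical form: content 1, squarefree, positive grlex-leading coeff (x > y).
First, the degree is 3 — the shape is more complex than any degree-2 curve.
Then, from the axis intercepts and sections: the curve avoids every integer x-axis point in the box.
Finally, solving for integer coefficients yields p as stated.

x^2*y + 2*x*y^2 - 2*y^3 - 2*y + 2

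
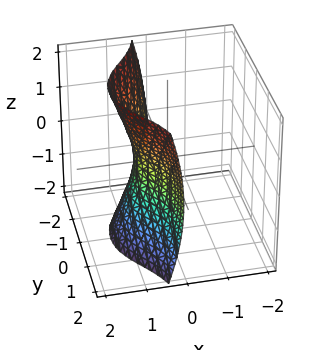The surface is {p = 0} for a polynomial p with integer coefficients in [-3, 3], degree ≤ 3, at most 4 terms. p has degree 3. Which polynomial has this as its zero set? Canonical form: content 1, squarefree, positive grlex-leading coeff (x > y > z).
2*x^3 + 3*x*y^2 - z^2 - 1

Degree: no degree-2 surface has this shape, so deg p = 3.
From the visible intercepts: it misses every integer gridline on the y-axis; no z-intercept at any integer in the box.
Together with the visible shape, these determine p as stated.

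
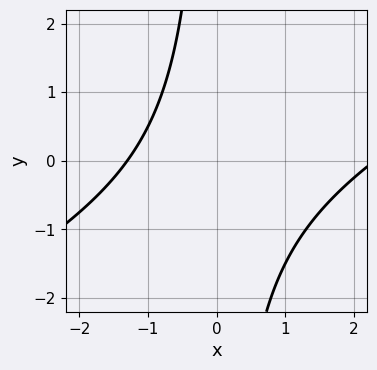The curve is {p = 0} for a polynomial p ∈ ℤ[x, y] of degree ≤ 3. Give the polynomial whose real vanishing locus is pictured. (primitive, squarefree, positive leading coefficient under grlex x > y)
x^2 - 2*x*y - x - 3

The degree is 2 — the shape is more complex than any degree-1 curve.
Checking where it meets the axes: no y-intercept at any integer in the box.
Putting this together gives p.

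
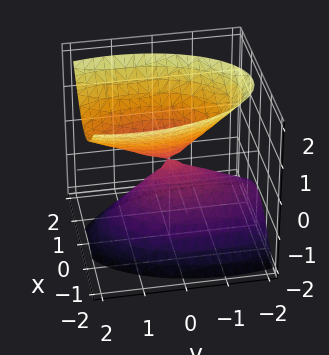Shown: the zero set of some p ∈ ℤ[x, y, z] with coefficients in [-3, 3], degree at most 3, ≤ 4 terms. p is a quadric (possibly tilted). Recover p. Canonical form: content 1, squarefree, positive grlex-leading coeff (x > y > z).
3*x^2 + y^2 - y*z - 2*z^2

There are 2 components. They look like related sheets of one shape, so recover p as a whole.
The degree is 2 — no degree-1 surface has this shape.
Checking where it meets the axes: it crosses the y-axis at the gridline y = 0; one z-axis crossing is at z = 0.
Together with the visible shape, these determine p as stated.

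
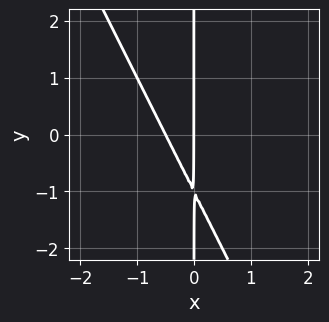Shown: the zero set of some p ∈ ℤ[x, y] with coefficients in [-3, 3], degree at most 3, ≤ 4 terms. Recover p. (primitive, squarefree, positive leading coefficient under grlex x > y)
2*x^2 + x*y + x

The degree is 2 — no degree-1 curve has this shape.
From the axis intercepts and sections: it meets the x-axis at x = 0 (among the integer gridlines); every point of the y-axis in the box is on the curve.
Matching integer coefficients to the picture gives p.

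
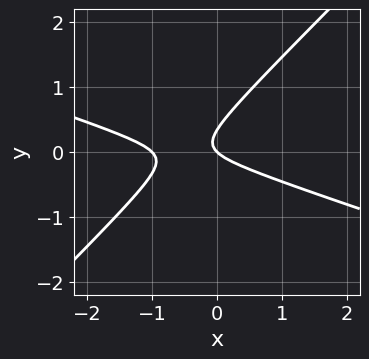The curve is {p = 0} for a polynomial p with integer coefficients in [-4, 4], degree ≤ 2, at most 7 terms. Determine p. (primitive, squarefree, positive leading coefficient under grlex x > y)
1. Degree: a generic line meets the curve in up to 2 points, so deg p = 2.
2. Reading off the gridlines: among the integer gridlines, it crosses the x-axis at x ∈ {-1, 0}; it meets the y-axis at y = 0 (among the integer gridlines).
3. Assembling these constraints gives the stated polynomial.

x^2 + 2*x*y - 3*y^2 + x + y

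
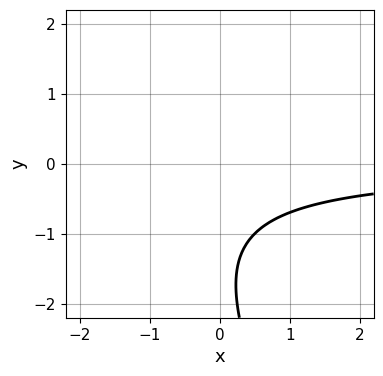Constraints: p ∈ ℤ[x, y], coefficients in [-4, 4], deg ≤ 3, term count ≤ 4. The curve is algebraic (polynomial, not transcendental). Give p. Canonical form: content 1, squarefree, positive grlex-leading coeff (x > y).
2*x*y + y^2 + 3*y + 3

First, degree: the shape is more complex than any degree-1 curve, so deg p = 2.
Next, reading off the gridlines: the curve avoids every integer y-axis point in the box; no x-intercept at any integer in the box.
Finally, together with the visible shape, these determine p as stated.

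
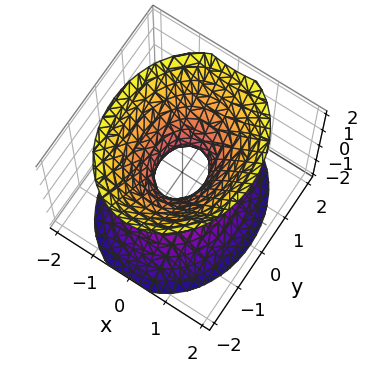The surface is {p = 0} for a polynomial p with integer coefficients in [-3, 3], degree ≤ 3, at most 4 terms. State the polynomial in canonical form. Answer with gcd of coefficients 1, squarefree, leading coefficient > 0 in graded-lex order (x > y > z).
1. Degree: an hourglass — one-sheet hyperboloid; a quadric, so deg p = 2.
2. Symmetries: it's symmetric under x → −x, forcing even powers of x; mirror symmetry z ↦ −z ⇒ only even powers of z; it's symmetric under y → −y, forcing even powers of y.
3. From the axis intercepts and sections: the surface avoids every integer z-axis point in the box.
4. The integer polynomial consistent with all of this is the stated p.

3*x^2 + 2*y^2 - 2*z^2 - 1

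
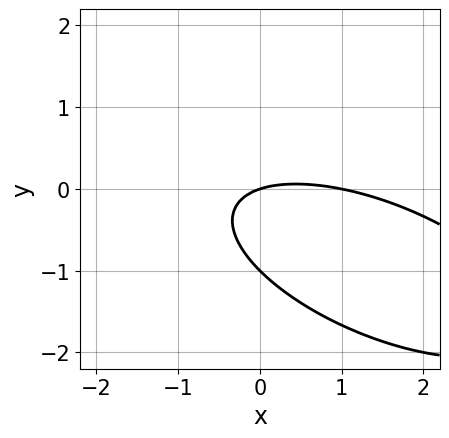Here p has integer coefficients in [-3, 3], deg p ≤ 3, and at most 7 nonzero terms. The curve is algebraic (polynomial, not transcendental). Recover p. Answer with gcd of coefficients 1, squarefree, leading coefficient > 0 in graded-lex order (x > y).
(a) deg p = 2. No degree-1 curve has this shape.
(b) Reading off the gridlines: the y-axis gridline crossings are at y ∈ {-1, 0}; the x-axis gridline crossings are at x ∈ {0, 1}.
(c) Fitting integer coefficients to these (and the overall shape) gives p.

x^2 + 2*x*y + 3*y^2 - x + 3*y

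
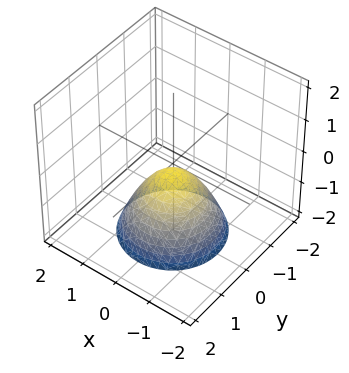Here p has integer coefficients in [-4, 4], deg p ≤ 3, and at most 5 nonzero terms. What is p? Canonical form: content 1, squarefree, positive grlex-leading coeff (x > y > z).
3*x^2 + 3*y^2 + 3*z + 1

First, deg p = 2. The shape is more complex than any degree-1 surface.
Then, symmetries: rotational symmetry about the z-axis ⇒ p depends on x, y only through x² + y².
Next, observable constraints: no y-intercept at any integer in the box; the surface avoids every integer x-axis point in the box; a circular section at z = -2 has radius between 1 and 2.
Finally, fitting integer coefficients to these (and the overall shape) gives p.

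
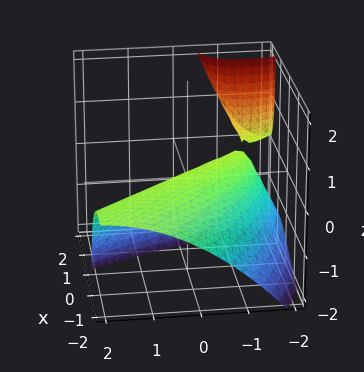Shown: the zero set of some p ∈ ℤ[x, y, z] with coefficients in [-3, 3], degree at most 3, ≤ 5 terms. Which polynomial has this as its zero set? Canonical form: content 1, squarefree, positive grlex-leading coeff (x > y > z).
1. There are 2 components.
2. deg p = 2.
3. From the axis intercepts and sections: it meets the y-axis at y = 0 (among the integer gridlines); it crosses the z-axis at the gridline z = 0; it crosses the x-axis at the gridline x = 0.
4. Solving for integer coefficients yields p as stated.

x^2 + 2*x*y - 2*x*z + y^2 + 3*z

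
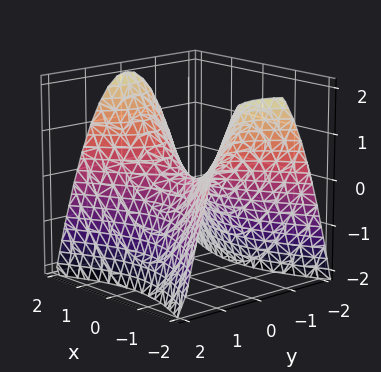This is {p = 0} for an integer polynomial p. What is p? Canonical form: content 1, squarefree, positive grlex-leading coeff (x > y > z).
x^2 - 2*y^2 - 2*z

(a) The degree is 2 — a saddle surface; a quadric.
(b) Symmetries: mirror symmetry y ↦ −y ⇒ only even powers of y; it's symmetric under x → −x, forcing even powers of x.
(c) From the axis intercepts and sections: it crosses the x-axis at the gridline x = 0; it crosses the z-axis at the gridline z = 0.
(d) The integer polynomial consistent with all of this is the stated p.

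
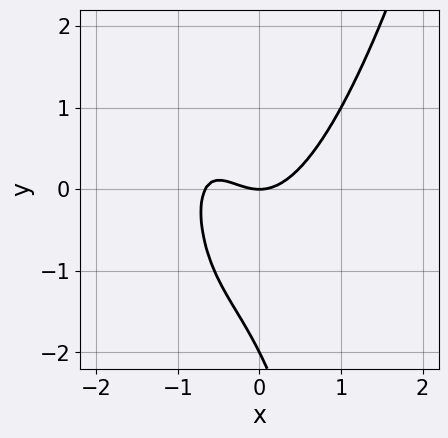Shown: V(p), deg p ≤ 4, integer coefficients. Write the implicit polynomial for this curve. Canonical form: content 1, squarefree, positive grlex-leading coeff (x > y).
3*x^3 + 2*x^2 - 2*x*y - y^2 - 2*y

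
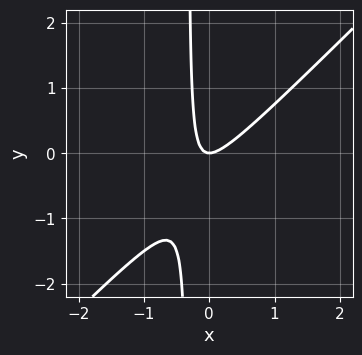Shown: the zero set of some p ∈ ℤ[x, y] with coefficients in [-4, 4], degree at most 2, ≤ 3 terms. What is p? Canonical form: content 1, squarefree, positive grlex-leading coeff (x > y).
3*x^2 - 3*x*y - y

Degree: a generic line meets the curve in up to 2 points, so deg p = 2.
From the visible intercepts: it crosses the y-axis at the gridline y = 0; it meets the x-axis at x = 0 (among the integer gridlines).
Assembling these constraints gives the stated polynomial.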